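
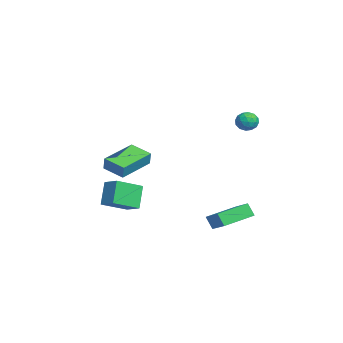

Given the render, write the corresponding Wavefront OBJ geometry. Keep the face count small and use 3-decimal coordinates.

v 1.087 -2.09 -2.186
v 1.746 -3.502 -1.506
v 1.918 -1.518 -1.802
v 2.577 -2.93 -1.122
v 1.863 -2.35 -3.478
v 2.522 -3.762 -2.798
v 2.694 -1.778 -3.094
v 3.353 -3.19 -2.414
v 2.191 2.113 -4.948
v 1.876 1.796 -4.19
v 1.469 3.791 -4.549
v 1.153 3.474 -3.791
v 3.627 2.546 -4.169
v 3.311 2.229 -3.411
v 2.904 4.224 -3.77
v 2.589 3.907 -3.012
v 0.49 -3.47 -0.952
v 0.797 -3.441 -0.149
v -0.921 -1.921 -0.47
v -0.614 -1.892 0.333
v 1.394 -2.528 -1.333
v 1.701 -2.499 -0.53
v -0.017 -0.979 -0.851
v 0.29 -0.95 -0.048
v 3.112 3.875 3.337
v 3.447 4.077 2.815
v 3.913 3.243 3.605
v 4.248 3.445 3.083
v 4.139 3.854 3.579
v 3.644 4.245 3.413
v 3.716 3.075 3.007
v 3.221 3.466 2.841
v 3.82 3.583 2.611
v 4.081 4.064 2.965
v 3.279 3.256 3.455
v 3.54 3.737 3.809
v 3.209 4.031 3.052
v 4.151 3.289 3.368
v 4.087 3.529 3.659
v 4.283 3.648 3.353
v 3.325 4.13 3.404
v 3.522 4.249 3.097
v 3.928 4.118 3.546
v 3.838 3.071 3.323
v 4.035 3.19 3.016
v 3.077 3.672 3.067
v 3.273 3.791 2.761
v 3.432 3.202 2.874
v 3.625 3.86 2.626
v 4.096 3.488 2.784
v 3.784 3.271 2.739
v 3.493 3.501 2.641
v 3.779 4.143 2.833
v 4.249 3.771 2.991
v 4.185 4.012 3.283
v 3.895 4.241 3.185
v 3.998 3.852 2.714
v 3.111 3.549 3.429
v 3.581 3.177 3.587
v 3.465 3.079 3.235
v 3.175 3.308 3.137
v 3.264 3.832 3.636
v 3.735 3.46 3.794
v 3.867 3.819 3.779
v 3.576 4.049 3.681
v 3.362 3.468 3.706
f 2 4 1
f 5 2 1
f 1 4 3
f 3 5 1
f 2 8 4
f 6 2 5
f 6 8 2
f 4 8 3
f 7 5 3
f 3 8 7
f 7 6 5
f 8 6 7
f 10 12 9
f 13 10 9
f 9 12 11
f 11 13 9
f 10 16 12
f 14 10 13
f 14 16 10
f 12 16 11
f 15 13 11
f 11 16 15
f 15 14 13
f 16 14 15
f 18 20 17
f 21 18 17
f 17 20 19
f 19 21 17
f 18 24 20
f 22 18 21
f 22 24 18
f 20 24 19
f 23 21 19
f 19 24 23
f 23 22 21
f 24 22 23
f 25 62 41
f 62 36 65
f 41 65 30
f 62 65 41
f 25 41 37
f 41 30 42
f 37 42 26
f 41 42 37
f 25 37 46
f 37 26 47
f 46 47 32
f 37 47 46
f 25 46 58
f 46 32 61
f 58 61 35
f 46 61 58
f 25 58 62
f 58 35 66
f 62 66 36
f 58 66 62
f 26 42 53
f 42 30 56
f 53 56 34
f 42 56 53
f 30 65 43
f 65 36 64
f 43 64 29
f 65 64 43
f 36 66 63
f 66 35 59
f 63 59 27
f 66 59 63
f 35 61 60
f 61 32 48
f 60 48 31
f 61 48 60
f 32 47 52
f 47 26 49
f 52 49 33
f 47 49 52
f 28 54 40
f 54 34 55
f 40 55 29
f 54 55 40
f 28 40 38
f 40 29 39
f 38 39 27
f 40 39 38
f 28 38 45
f 38 27 44
f 45 44 31
f 38 44 45
f 28 45 50
f 45 31 51
f 50 51 33
f 45 51 50
f 28 50 54
f 50 33 57
f 54 57 34
f 50 57 54
f 29 55 43
f 55 34 56
f 43 56 30
f 55 56 43
f 27 39 63
f 39 29 64
f 63 64 36
f 39 64 63
f 31 44 60
f 44 27 59
f 60 59 35
f 44 59 60
f 33 51 52
f 51 31 48
f 52 48 32
f 51 48 52
f 34 57 53
f 57 33 49
f 53 49 26
f 57 49 53



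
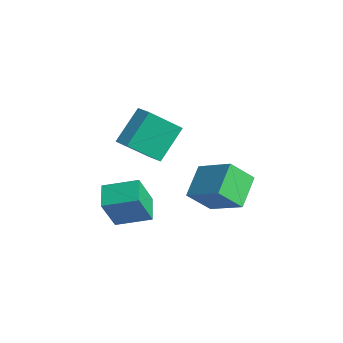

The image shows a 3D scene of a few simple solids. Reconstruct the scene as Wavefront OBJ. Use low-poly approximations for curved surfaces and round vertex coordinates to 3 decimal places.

v -0.922 -1.425 0.53
v -1.033 -3.007 2.01
v -1.374 -0.07 1.945
v -1.486 -1.653 3.425
v -0.114 -1.327 0.695
v -0.226 -2.91 2.175
v -0.567 0.027 2.11
v -0.678 -1.555 3.59
v -2.432 -2.338 -3.257
v -2.172 -3.147 -1.524
v -1.471 -0.985 -2.77
v -1.211 -1.793 -1.037
v -1.349 -2.947 -3.703
v -1.089 -3.755 -1.97
v -0.388 -1.593 -3.216
v -0.128 -2.402 -1.483
v -1.013 1.112 -1.048
v 0.673 1.724 -0.056
v -0.737 2.191 -2.183
v 0.949 2.803 -1.191
v -0.049 -0.083 -1.949
v 1.637 0.529 -0.957
v 0.227 0.996 -3.084
v 1.913 1.608 -2.092
f 2 4 1
f 5 2 1
f 1 4 3
f 3 5 1
f 2 8 4
f 6 2 5
f 6 8 2
f 4 8 3
f 7 5 3
f 3 8 7
f 7 6 5
f 8 6 7
f 10 12 9
f 13 10 9
f 9 12 11
f 11 13 9
f 10 16 12
f 14 10 13
f 14 16 10
f 12 16 11
f 15 13 11
f 11 16 15
f 15 14 13
f 16 14 15
f 18 20 17
f 21 18 17
f 17 20 19
f 19 21 17
f 18 24 20
f 22 18 21
f 22 24 18
f 20 24 19
f 23 21 19
f 19 24 23
f 23 22 21
f 24 22 23



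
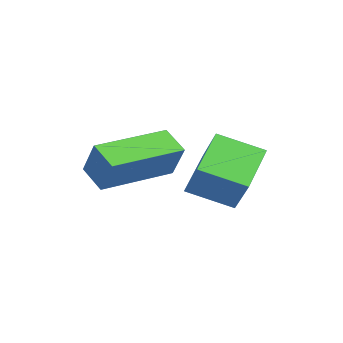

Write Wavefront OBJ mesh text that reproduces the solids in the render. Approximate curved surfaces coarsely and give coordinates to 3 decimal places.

v -1.369 3.818 -4.111
v -1.898 2.722 -3.628
v -2.36 4.607 -3.406
v -2.889 3.511 -2.922
v -0.591 3.889 -3.098
v -1.12 2.793 -2.614
v -1.582 4.678 -2.392
v -2.111 3.582 -1.909
v -3.525 0.666 -3.29
v -2.988 0.809 -2.318
v -4.175 2.662 -3.226
v -3.637 2.805 -2.254
v -2.803 0.915 -3.726
v -2.265 1.058 -2.754
v -3.452 2.911 -3.662
v -2.915 3.054 -2.69
f 2 4 1
f 5 2 1
f 1 4 3
f 3 5 1
f 2 8 4
f 6 2 5
f 6 8 2
f 4 8 3
f 7 5 3
f 3 8 7
f 7 6 5
f 8 6 7
f 10 12 9
f 13 10 9
f 9 12 11
f 11 13 9
f 10 16 12
f 14 10 13
f 14 16 10
f 12 16 11
f 15 13 11
f 11 16 15
f 15 14 13
f 16 14 15



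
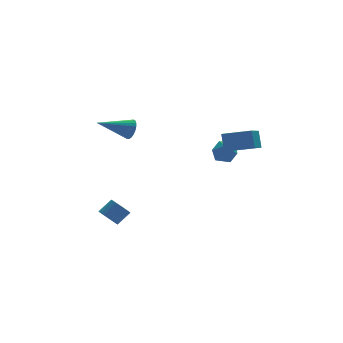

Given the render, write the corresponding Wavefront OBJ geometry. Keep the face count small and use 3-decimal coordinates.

v -1.796 3.204 1.186
v -1.556 3.464 1.756
v -3.624 3.296 1.914
v -1.605 3.693 1.604
v -1.687 3.837 1.38
v -1.788 3.871 1.122
v -1.89 3.79 0.876
v -1.976 3.608 0.683
v -2.03 3.356 0.577
v -2.044 3.078 0.577
v -2.015 2.822 0.682
v -1.948 2.631 0.874
v -1.855 2.54 1.121
v -1.752 2.564 1.378
v -1.656 2.698 1.603
v -1.584 2.92 1.755
v -1.549 3.191 1.809
v 2.402 2.21 -0.571
v 2.968 2.649 -0.195
v 3.292 1.811 -1.445
v 3.858 2.25 -1.069
v 3.55 1.594 -0.709
v 3 1.841 -0.169
v 3.26 2.619 -1.471
v 2.71 2.866 -0.931
v 3.499 2.902 -0.751
v 3.678 2.269 -0.28
v 2.582 2.191 -1.36
v 2.761 1.558 -0.889
v 3.961 0.064 0.376
v 4.01 0.626 1.355
v 2.62 0.983 -0.085
v 2.669 1.546 0.894
v 4.671 0.854 -0.114
v 4.72 1.417 0.865
v 3.33 1.774 -0.575
v 3.379 2.336 0.404
v -3.689 1.298 -4.192
v -3.305 1.515 -4.683
v -2.548 1.679 -4.02
v -2.931 1.462 -3.528
v -3.428 1.746 -4.6
v -2.671 1.91 -3.937
v -3.596 1.899 -4.447
v -2.839 2.064 -3.784
v -3.78 1.949 -4.249
v -3.023 2.113 -3.586
v -3.948 1.886 -4.042
v -3.191 2.05 -3.378
v -4.071 1.721 -3.86
v -3.314 1.886 -3.197
v -4.128 1.483 -3.736
v -3.371 1.648 -3.072
v -4.109 1.213 -3.69
v -3.352 1.378 -3.027
v -4.018 0.958 -3.732
v -3.261 1.122 -3.068
v -3.869 0.761 -3.852
v -3.112 0.926 -3.189
v -3.689 0.657 -4.032
v -2.932 0.822 -3.368
v -3.509 0.664 -4.239
v -2.752 0.829 -3.576
v -3.36 0.781 -4.438
v -2.603 0.945 -3.774
v -3.268 0.986 -4.594
v -2.511 1.151 -3.931
v -3.249 1.246 -4.681
v -2.492 1.411 -4.018
f 2 1 4
f 2 4 3
f 4 1 5
f 4 5 3
f 5 1 6
f 5 6 3
f 6 1 7
f 6 7 3
f 7 1 8
f 7 8 3
f 8 1 9
f 8 9 3
f 9 1 10
f 9 10 3
f 10 1 11
f 10 11 3
f 11 1 12
f 11 12 3
f 12 1 13
f 12 13 3
f 13 1 14
f 13 14 3
f 14 1 15
f 14 15 3
f 15 1 16
f 15 16 3
f 16 1 17
f 16 17 3
f 17 1 2
f 17 2 3
f 18 29 23
f 18 23 19
f 18 19 25
f 18 25 28
f 18 28 29
f 19 23 27
f 23 29 22
f 29 28 20
f 28 25 24
f 25 19 26
f 21 27 22
f 21 22 20
f 21 20 24
f 21 24 26
f 21 26 27
f 22 27 23
f 20 22 29
f 24 20 28
f 26 24 25
f 27 26 19
f 31 33 30
f 34 31 30
f 30 33 32
f 32 34 30
f 31 37 33
f 35 31 34
f 35 37 31
f 33 37 32
f 36 34 32
f 32 37 36
f 36 35 34
f 37 35 36
f 39 38 42
f 39 42 40
f 40 42 43
f 40 43 41
f 42 38 44
f 42 44 43
f 43 44 45
f 43 45 41
f 44 38 46
f 44 46 45
f 45 46 47
f 45 47 41
f 46 38 48
f 46 48 47
f 47 48 49
f 47 49 41
f 48 38 50
f 48 50 49
f 49 50 51
f 49 51 41
f 50 38 52
f 50 52 51
f 51 52 53
f 51 53 41
f 52 38 54
f 52 54 53
f 53 54 55
f 53 55 41
f 54 38 56
f 54 56 55
f 55 56 57
f 55 57 41
f 56 38 58
f 56 58 57
f 57 58 59
f 57 59 41
f 58 38 60
f 58 60 59
f 59 60 61
f 59 61 41
f 60 38 62
f 60 62 61
f 61 62 63
f 61 63 41
f 62 38 64
f 62 64 63
f 63 64 65
f 63 65 41
f 64 38 66
f 64 66 65
f 65 66 67
f 65 67 41
f 66 38 68
f 66 68 67
f 67 68 69
f 67 69 41
f 68 38 39
f 68 39 69
f 69 39 40
f 69 40 41



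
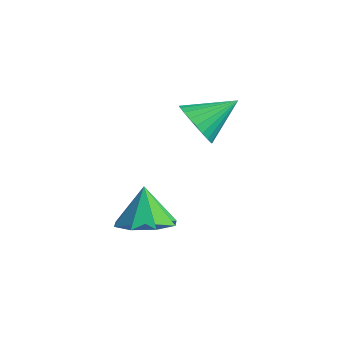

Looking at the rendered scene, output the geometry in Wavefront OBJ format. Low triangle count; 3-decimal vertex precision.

v -1.592 -1.483 -3.987
v -0.65 -0.953 -3.785
v -2.088 -1.157 -2.533
v -1.243 -0.446 -4.1
v -2.041 -0.546 -4.35
v -2.576 -1.195 -4.386
v -2.535 -2.013 -4.189
v -1.942 -2.52 -3.874
v -1.144 -2.42 -3.624
v -0.609 -1.771 -3.587
v -2.916 1.682 -1.033
v -2.236 1.152 -0.567
v -2.404 3.138 -0.127
v -2.04 1.273 -0.872
v -1.978 1.457 -1.202
v -2.058 1.674 -1.506
v -2.269 1.893 -1.738
v -2.578 2.08 -1.863
v -2.939 2.206 -1.861
v -3.296 2.252 -1.734
v -3.596 2.212 -1.5
v -3.792 2.091 -1.195
v -3.855 1.908 -0.865
v -3.775 1.69 -0.561
v -3.564 1.471 -0.329
v -3.254 1.285 -0.204
v -2.893 1.158 -0.205
v -2.536 1.112 -0.333
f 2 1 4
f 2 4 3
f 4 1 5
f 4 5 3
f 5 1 6
f 5 6 3
f 6 1 7
f 6 7 3
f 7 1 8
f 7 8 3
f 8 1 9
f 8 9 3
f 9 1 10
f 9 10 3
f 10 1 2
f 10 2 3
f 12 11 14
f 12 14 13
f 14 11 15
f 14 15 13
f 15 11 16
f 15 16 13
f 16 11 17
f 16 17 13
f 17 11 18
f 17 18 13
f 18 11 19
f 18 19 13
f 19 11 20
f 19 20 13
f 20 11 21
f 20 21 13
f 21 11 22
f 21 22 13
f 22 11 23
f 22 23 13
f 23 11 24
f 23 24 13
f 24 11 25
f 24 25 13
f 25 11 26
f 25 26 13
f 26 11 27
f 26 27 13
f 27 11 28
f 27 28 13
f 28 11 12
f 28 12 13



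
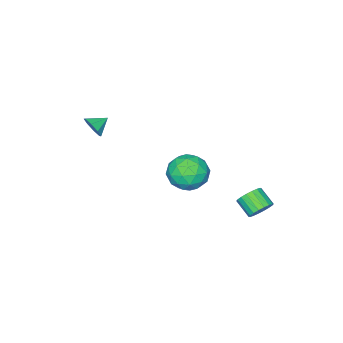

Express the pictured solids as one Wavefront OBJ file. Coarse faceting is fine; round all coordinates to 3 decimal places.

v 2.959 -3.341 2.609
v 3.31 -3.074 3.203
v 2.081 -3.079 3.011
v 3.241 -2.684 2.799
v 3.007 -2.678 2.283
v 2.744 -3.061 1.959
v 2.607 -3.607 2.015
v 2.676 -3.998 2.419
v 2.911 -4.003 2.935
v 3.173 -3.621 3.26
v 3.183 3.465 3.21
v 3.781 3.321 2.218
v 1.639 2.759 2.382
v 2.237 2.615 1.39
v 2.482 1.954 2.321
v 3.436 2.39 2.832
v 1.984 3.69 1.768
v 2.938 4.126 2.279
v 3.04 3.46 1.327
v 3.347 2.387 1.668
v 2.073 3.693 2.932
v 2.38 2.62 3.273
v 3.617 3.455 2.786
v 1.803 2.625 1.814
v 1.947 2.237 2.361
v 2.298 2.152 1.777
v 3.415 2.908 3.147
v 3.766 2.823 2.564
v 3.003 2.02 2.625
v 1.654 3.257 2.036
v 2.005 3.172 1.453
v 3.122 3.928 2.823
v 3.473 3.843 2.239
v 2.417 4.06 1.975
v 3.533 3.452 1.679
v 2.626 3.037 1.193
v 2.477 3.669 1.415
v 3.038 3.925 1.716
v 3.714 2.821 1.88
v 2.807 2.406 1.394
v 2.951 2.018 1.941
v 3.511 2.274 2.241
v 3.278 2.903 1.356
v 2.613 3.674 3.206
v 1.706 3.259 2.72
v 1.909 3.806 2.359
v 2.469 4.062 2.659
v 2.794 3.043 3.407
v 1.887 2.628 2.921
v 2.382 2.155 2.884
v 2.943 2.411 3.185
v 2.142 3.177 3.244
v -1.662 4.251 -2.746
v -1.43 4.632 -2.118
v -1.586 3.649 -1.466
v -1.818 3.269 -2.094
v -1.769 4.685 -2.119
v -1.925 3.702 -1.466
v -2.086 4.652 -2.244
v -2.242 3.67 -1.591
v -2.32 4.54 -2.469
v -2.476 3.557 -1.816
v -2.423 4.371 -2.748
v -2.579 3.388 -2.096
v -2.375 4.178 -3.027
v -2.531 3.195 -2.375
v -2.186 3.999 -3.251
v -2.342 3.017 -2.598
v -1.894 3.871 -3.374
v -2.05 2.888 -2.722
v -1.555 3.818 -3.374
v -1.711 2.835 -2.721
v -1.238 3.85 -3.249
v -1.394 2.868 -2.596
v -1.004 3.963 -3.024
v -1.16 2.98 -2.371
v -0.901 4.132 -2.744
v -1.057 3.149 -2.092
v -0.949 4.325 -2.465
v -1.105 3.342 -1.813
v -1.138 4.503 -2.242
v -1.294 3.521 -1.589
f 2 1 4
f 2 4 3
f 4 1 5
f 4 5 3
f 5 1 6
f 5 6 3
f 6 1 7
f 6 7 3
f 7 1 8
f 7 8 3
f 8 1 9
f 8 9 3
f 9 1 10
f 9 10 3
f 10 1 2
f 10 2 3
f 11 48 27
f 48 22 51
f 27 51 16
f 48 51 27
f 11 27 23
f 27 16 28
f 23 28 12
f 27 28 23
f 11 23 32
f 23 12 33
f 32 33 18
f 23 33 32
f 11 32 44
f 32 18 47
f 44 47 21
f 32 47 44
f 11 44 48
f 44 21 52
f 48 52 22
f 44 52 48
f 12 28 39
f 28 16 42
f 39 42 20
f 28 42 39
f 16 51 29
f 51 22 50
f 29 50 15
f 51 50 29
f 22 52 49
f 52 21 45
f 49 45 13
f 52 45 49
f 21 47 46
f 47 18 34
f 46 34 17
f 47 34 46
f 18 33 38
f 33 12 35
f 38 35 19
f 33 35 38
f 14 40 26
f 40 20 41
f 26 41 15
f 40 41 26
f 14 26 24
f 26 15 25
f 24 25 13
f 26 25 24
f 14 24 31
f 24 13 30
f 31 30 17
f 24 30 31
f 14 31 36
f 31 17 37
f 36 37 19
f 31 37 36
f 14 36 40
f 36 19 43
f 40 43 20
f 36 43 40
f 15 41 29
f 41 20 42
f 29 42 16
f 41 42 29
f 13 25 49
f 25 15 50
f 49 50 22
f 25 50 49
f 17 30 46
f 30 13 45
f 46 45 21
f 30 45 46
f 19 37 38
f 37 17 34
f 38 34 18
f 37 34 38
f 20 43 39
f 43 19 35
f 39 35 12
f 43 35 39
f 54 53 57
f 54 57 55
f 55 57 58
f 55 58 56
f 57 53 59
f 57 59 58
f 58 59 60
f 58 60 56
f 59 53 61
f 59 61 60
f 60 61 62
f 60 62 56
f 61 53 63
f 61 63 62
f 62 63 64
f 62 64 56
f 63 53 65
f 63 65 64
f 64 65 66
f 64 66 56
f 65 53 67
f 65 67 66
f 66 67 68
f 66 68 56
f 67 53 69
f 67 69 68
f 68 69 70
f 68 70 56
f 69 53 71
f 69 71 70
f 70 71 72
f 70 72 56
f 71 53 73
f 71 73 72
f 72 73 74
f 72 74 56
f 73 53 75
f 73 75 74
f 74 75 76
f 74 76 56
f 75 53 77
f 75 77 76
f 76 77 78
f 76 78 56
f 77 53 79
f 77 79 78
f 78 79 80
f 78 80 56
f 79 53 81
f 79 81 80
f 80 81 82
f 80 82 56
f 81 53 54
f 81 54 82
f 82 54 55
f 82 55 56



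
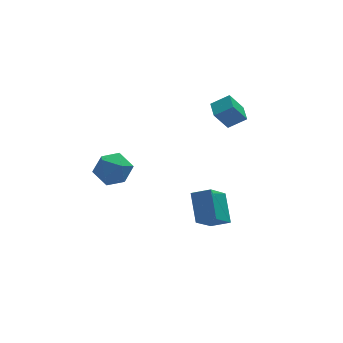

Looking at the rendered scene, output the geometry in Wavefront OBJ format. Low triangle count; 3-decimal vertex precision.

v 2.09 2.028 3.516
v 3.051 1.776 4.153
v 2.272 3.054 3.646
v 3.233 2.802 4.283
v 2.887 2.038 2.317
v 3.848 1.786 2.954
v 3.069 3.064 2.447
v 4.03 2.812 3.084
v -2.445 4.055 0.124
v -1.864 3.44 -0.665
v -3.996 3.92 -0.915
v -3.415 3.305 -1.704
v -3.639 2.848 -0.665
v -2.681 2.932 -0.023
v -3.179 4.428 -1.557
v -2.221 4.512 -0.915
v -2.317 3.671 -1.704
v -2.601 2.695 -1.152
v -3.259 4.665 -0.428
v -3.543 3.689 0.124
v 0.365 -0.134 -3.05
v 0.596 1.341 -1.891
v 1.545 0.814 -4.492
v 1.776 2.289 -3.332
v 1.304 -0.629 -2.608
v 1.535 0.846 -1.448
v 2.484 0.319 -4.049
v 2.715 1.794 -2.89
f 2 4 1
f 5 2 1
f 1 4 3
f 3 5 1
f 2 8 4
f 6 2 5
f 6 8 2
f 4 8 3
f 7 5 3
f 3 8 7
f 7 6 5
f 8 6 7
f 9 20 14
f 9 14 10
f 9 10 16
f 9 16 19
f 9 19 20
f 10 14 18
f 14 20 13
f 20 19 11
f 19 16 15
f 16 10 17
f 12 18 13
f 12 13 11
f 12 11 15
f 12 15 17
f 12 17 18
f 13 18 14
f 11 13 20
f 15 11 19
f 17 15 16
f 18 17 10
f 22 24 21
f 25 22 21
f 21 24 23
f 23 25 21
f 22 28 24
f 26 22 25
f 26 28 22
f 24 28 23
f 27 25 23
f 23 28 27
f 27 26 25
f 28 26 27



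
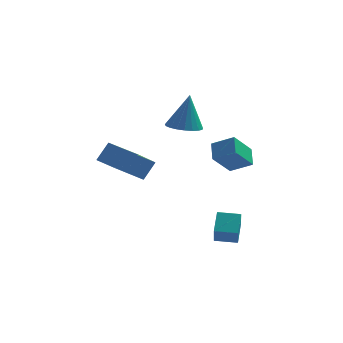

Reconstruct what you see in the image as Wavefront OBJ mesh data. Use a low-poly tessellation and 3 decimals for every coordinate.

v 2.28 -3.642 1.944
v 3.42 -3.851 2.532
v 2.122 -2.7 2.585
v 3.262 -2.909 3.173
v 3.058 -2.711 0.767
v 4.198 -2.92 1.355
v 2.9 -1.769 1.408
v 4.04 -1.978 1.996
v 0.43 0.216 2.506
v 1.192 0.804 2.32
v 0.69 0.544 4.614
v 0.88 1.066 2.318
v 0.491 1.182 2.348
v 0.091 1.13 2.405
v -0.251 0.92 2.48
v -0.474 0.589 2.559
v -0.542 0.193 2.629
v -0.441 -0.199 2.677
v -0.189 -0.519 2.696
v 0.169 -0.712 2.682
v 0.573 -0.744 2.637
v 0.952 -0.611 2.57
v 1.241 -0.334 2.491
v 1.39 0.037 2.415
v 1.372 0.44 2.355
v 2.377 -3.613 -3.703
v 2.45 -4.382 -2.658
v 2.423 -2.525 -2.905
v 2.495 -3.294 -1.86
v 3.565 -3.606 -3.78
v 3.637 -4.375 -2.735
v 3.61 -2.518 -2.982
v 3.683 -3.287 -1.937
v -3.7 -2.059 0.893
v -3.172 -1.516 1.899
v -3.043 -0.554 -0.265
v -2.514 -0.01 0.741
v -2.066 -3.03 0.559
v -1.537 -2.486 1.565
v -1.408 -1.524 -0.599
v -0.88 -0.981 0.407
f 2 4 1
f 5 2 1
f 1 4 3
f 3 5 1
f 2 8 4
f 6 2 5
f 6 8 2
f 4 8 3
f 7 5 3
f 3 8 7
f 7 6 5
f 8 6 7
f 10 9 12
f 10 12 11
f 12 9 13
f 12 13 11
f 13 9 14
f 13 14 11
f 14 9 15
f 14 15 11
f 15 9 16
f 15 16 11
f 16 9 17
f 16 17 11
f 17 9 18
f 17 18 11
f 18 9 19
f 18 19 11
f 19 9 20
f 19 20 11
f 20 9 21
f 20 21 11
f 21 9 22
f 21 22 11
f 22 9 23
f 22 23 11
f 23 9 24
f 23 24 11
f 24 9 25
f 24 25 11
f 25 9 10
f 25 10 11
f 27 29 26
f 30 27 26
f 26 29 28
f 28 30 26
f 27 33 29
f 31 27 30
f 31 33 27
f 29 33 28
f 32 30 28
f 28 33 32
f 32 31 30
f 33 31 32
f 35 37 34
f 38 35 34
f 34 37 36
f 36 38 34
f 35 41 37
f 39 35 38
f 39 41 35
f 37 41 36
f 40 38 36
f 36 41 40
f 40 39 38
f 41 39 40



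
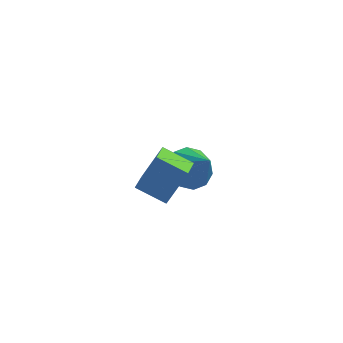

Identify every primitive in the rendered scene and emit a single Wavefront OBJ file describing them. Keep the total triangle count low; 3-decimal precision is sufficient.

v -1.699 1.37 -2.443
v -0.733 1.534 -2.921
v -0.801 0.59 -0.897
v -0.881 2.082 -2.558
v -1.342 2.358 -2.151
v -1.939 2.257 -1.856
v -2.444 1.817 -1.784
v -2.664 1.206 -1.965
v -2.516 0.658 -2.327
v -2.056 0.382 -2.734
v -1.459 0.484 -3.03
v -0.953 0.924 -3.101
v -3.371 -4.197 2.241
v -2.561 -3.699 3.863
v -3.235 -3.204 1.868
v -2.425 -2.706 3.49
v -2.075 -4.574 1.71
v -1.265 -4.076 3.332
v -1.939 -3.581 1.337
v -1.129 -3.083 2.959
f 2 1 4
f 2 4 3
f 4 1 5
f 4 5 3
f 5 1 6
f 5 6 3
f 6 1 7
f 6 7 3
f 7 1 8
f 7 8 3
f 8 1 9
f 8 9 3
f 9 1 10
f 9 10 3
f 10 1 11
f 10 11 3
f 11 1 12
f 11 12 3
f 12 1 2
f 12 2 3
f 14 16 13
f 17 14 13
f 13 16 15
f 15 17 13
f 14 20 16
f 18 14 17
f 18 20 14
f 16 20 15
f 19 17 15
f 15 20 19
f 19 18 17
f 20 18 19



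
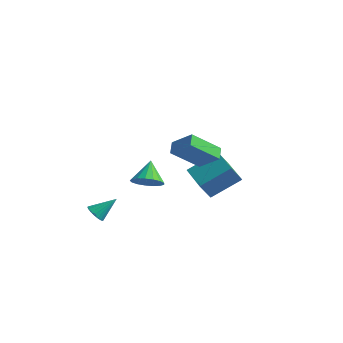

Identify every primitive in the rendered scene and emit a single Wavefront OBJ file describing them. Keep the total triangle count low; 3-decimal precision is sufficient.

v 0.247 -4.058 -2.096
v 0.46 -3.727 -2.575
v 0.873 -3.082 -1.144
v 0.229 -3.619 -2.534
v 0.002 -3.587 -2.417
v -0.183 -3.637 -2.245
v -0.294 -3.759 -2.046
v -0.311 -3.933 -1.857
v -0.232 -4.129 -1.709
v -0.07 -4.312 -1.628
v 0.147 -4.451 -1.627
v 0.381 -4.522 -1.708
v 0.592 -4.513 -1.856
v 0.744 -4.426 -2.046
v 0.809 -4.274 -2.244
v 0.777 -4.085 -2.416
v 0.654 -3.892 -2.534
v 3.457 0.702 1.526
v 2.685 -0.727 2.857
v 4.647 0.93 2.461
v 3.874 -0.499 3.792
v 3.886 0.099 1.128
v 3.113 -1.33 2.459
v 5.075 0.327 2.063
v 4.303 -1.102 3.394
v 1.533 -1.41 -0.326
v 1.889 -1.966 0.329
v 0.967 -0.51 0.746
v 2.213 -1.671 0.252
v 2.381 -1.316 0.043
v 2.356 -0.982 -0.251
v 2.141 -0.747 -0.561
v 1.788 -0.663 -0.818
v 1.376 -0.75 -0.963
v 1 -0.989 -0.961
v 0.746 -1.324 -0.814
v 0.673 -1.678 -0.555
v 0.796 -1.971 -0.244
v 1.089 -2.136 0.048
v 1.483 -2.134 0.255
v 1.1 2.226 -1.089
v 2.031 3.744 0.025
v 1.326 2.867 -2.15
v 2.257 4.384 -1.037
v 2.883 1.276 -1.283
v 3.814 2.793 -0.17
v 3.109 1.916 -2.345
v 4.04 3.434 -1.231
f 2 1 4
f 2 4 3
f 4 1 5
f 4 5 3
f 5 1 6
f 5 6 3
f 6 1 7
f 6 7 3
f 7 1 8
f 7 8 3
f 8 1 9
f 8 9 3
f 9 1 10
f 9 10 3
f 10 1 11
f 10 11 3
f 11 1 12
f 11 12 3
f 12 1 13
f 12 13 3
f 13 1 14
f 13 14 3
f 14 1 15
f 14 15 3
f 15 1 16
f 15 16 3
f 16 1 17
f 16 17 3
f 17 1 2
f 17 2 3
f 19 21 18
f 22 19 18
f 18 21 20
f 20 22 18
f 19 25 21
f 23 19 22
f 23 25 19
f 21 25 20
f 24 22 20
f 20 25 24
f 24 23 22
f 25 23 24
f 27 26 29
f 27 29 28
f 29 26 30
f 29 30 28
f 30 26 31
f 30 31 28
f 31 26 32
f 31 32 28
f 32 26 33
f 32 33 28
f 33 26 34
f 33 34 28
f 34 26 35
f 34 35 28
f 35 26 36
f 35 36 28
f 36 26 37
f 36 37 28
f 37 26 38
f 37 38 28
f 38 26 39
f 38 39 28
f 39 26 40
f 39 40 28
f 40 26 27
f 40 27 28
f 42 44 41
f 45 42 41
f 41 44 43
f 43 45 41
f 42 48 44
f 46 42 45
f 46 48 42
f 44 48 43
f 47 45 43
f 43 48 47
f 47 46 45
f 48 46 47



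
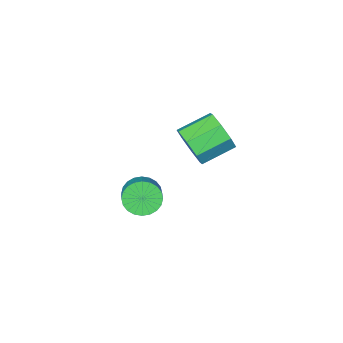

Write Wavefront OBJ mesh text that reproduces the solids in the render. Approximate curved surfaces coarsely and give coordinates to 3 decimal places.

v 0.731 -0.124 -0.784
v 0.957 0.208 -1.417
v 1.495 1.077 -0.769
v 1.269 0.744 -0.136
v 0.697 0.337 -1.374
v 1.236 1.206 -0.726
v 0.443 0.396 -1.242
v 0.982 1.264 -0.593
v 0.233 0.375 -1.039
v 0.772 1.244 -0.391
v 0.098 0.279 -0.798
v 0.637 1.147 -0.15
v 0.06 0.121 -0.555
v 0.599 0.989 0.093
v 0.124 -0.074 -0.346
v 0.662 0.794 0.302
v 0.28 -0.277 -0.205
v 0.819 0.591 0.444
v 0.505 -0.457 -0.151
v 1.043 0.412 0.497
v 0.764 -0.586 -0.194
v 1.303 0.283 0.454
v 1.018 -0.644 -0.327
v 1.557 0.224 0.322
v 1.228 -0.624 -0.529
v 1.767 0.245 0.119
v 1.363 -0.527 -0.77
v 1.902 0.341 -0.122
v 1.401 -0.369 -1.013
v 1.94 0.499 -0.365
v 1.338 -0.174 -1.222
v 1.876 0.694 -0.574
v 1.181 0.029 -1.364
v 1.72 0.897 -0.715
v -2.565 -1.851 -0.939
v -2.18 -1.45 -0.169
v -3.569 -1.187 0.389
v -3.955 -1.589 -0.381
v -2.303 -0.97 -0.701
v -3.692 -0.707 -0.143
v -2.58 -1.006 -1.373
v -3.969 -0.744 -0.814
v -2.848 -1.537 -1.79
v -4.237 -1.275 -1.232
v -2.951 -2.253 -1.709
v -4.34 -1.99 -1.151
v -2.828 -2.733 -1.177
v -4.217 -2.47 -0.619
v -2.551 -2.696 -0.506
v -3.94 -2.434 0.053
v -2.283 -2.165 -0.088
v -3.672 -1.903 0.47
f 2 1 5
f 2 5 3
f 3 5 6
f 3 6 4
f 5 1 7
f 5 7 6
f 6 7 8
f 6 8 4
f 7 1 9
f 7 9 8
f 8 9 10
f 8 10 4
f 9 1 11
f 9 11 10
f 10 11 12
f 10 12 4
f 11 1 13
f 11 13 12
f 12 13 14
f 12 14 4
f 13 1 15
f 13 15 14
f 14 15 16
f 14 16 4
f 15 1 17
f 15 17 16
f 16 17 18
f 16 18 4
f 17 1 19
f 17 19 18
f 18 19 20
f 18 20 4
f 19 1 21
f 19 21 20
f 20 21 22
f 20 22 4
f 21 1 23
f 21 23 22
f 22 23 24
f 22 24 4
f 23 1 25
f 23 25 24
f 24 25 26
f 24 26 4
f 25 1 27
f 25 27 26
f 26 27 28
f 26 28 4
f 27 1 29
f 27 29 28
f 28 29 30
f 28 30 4
f 29 1 31
f 29 31 30
f 30 31 32
f 30 32 4
f 31 1 33
f 31 33 32
f 32 33 34
f 32 34 4
f 33 1 2
f 33 2 34
f 34 2 3
f 34 3 4
f 36 35 39
f 36 39 37
f 37 39 40
f 37 40 38
f 39 35 41
f 39 41 40
f 40 41 42
f 40 42 38
f 41 35 43
f 41 43 42
f 42 43 44
f 42 44 38
f 43 35 45
f 43 45 44
f 44 45 46
f 44 46 38
f 45 35 47
f 45 47 46
f 46 47 48
f 46 48 38
f 47 35 49
f 47 49 48
f 48 49 50
f 48 50 38
f 49 35 51
f 49 51 50
f 50 51 52
f 50 52 38
f 51 35 36
f 51 36 52
f 52 36 37
f 52 37 38



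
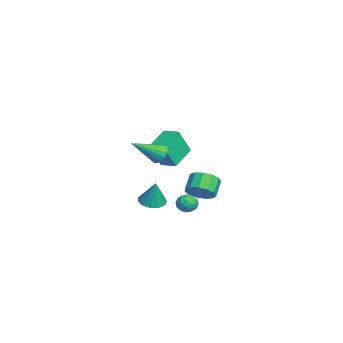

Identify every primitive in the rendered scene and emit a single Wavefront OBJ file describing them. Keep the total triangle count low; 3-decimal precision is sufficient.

v 0.587 0.907 -0.676
v 0.991 1.172 -1.13
v 0.809 -0.072 -1.05
v 1.213 0.193 -1.504
v 1.379 0.209 -0.863
v 1.242 0.815 -0.632
v 0.558 0.285 -1.548
v 0.421 0.891 -1.317
v 0.973 0.788 -1.669
v 1.48 0.741 -1.246
v 0.32 0.359 -0.934
v 0.827 0.312 -0.511
v 0.77 1.126 -0.87
v 1.03 -0.026 -1.31
v 1.128 -0.016 -0.933
v 1.365 0.14 -1.2
v 0.917 0.916 -0.577
v 1.154 1.071 -0.844
v 1.382 0.505 -0.687
v 0.646 0.029 -1.336
v 0.883 0.184 -1.603
v 0.435 0.96 -0.98
v 0.672 1.116 -1.247
v 0.418 0.595 -1.493
v 0.996 1.055 -1.454
v 1.126 0.48 -1.674
v 0.742 0.534 -1.7
v 0.661 0.89 -1.564
v 1.294 1.028 -1.205
v 1.425 0.452 -1.425
v 1.522 0.462 -1.048
v 1.442 0.818 -0.912
v 1.284 0.802 -1.522
v 0.375 0.648 -0.755
v 0.506 0.072 -0.975
v 0.358 0.282 -1.268
v 0.278 0.638 -1.132
v 0.674 0.62 -0.506
v 0.804 0.045 -0.726
v 1.139 0.21 -0.616
v 1.058 0.566 -0.48
v 0.516 0.298 -0.658
v -4.987 0.149 0.598
v -4.58 -0.557 2.225
v -4.302 0.976 0.785
v -3.895 0.271 2.413
v -3.705 -0.751 -0.113
v -3.298 -1.456 1.515
v -3.02 0.077 0.075
v -2.613 -0.629 1.702
v 0.325 1.295 -0.565
v 0.899 1.181 0.119
v 0.07 1.49 0.868
v -0.505 1.605 0.185
v 0.947 1.664 -0.029
v 0.117 1.973 0.721
v 0.797 2.03 -0.346
v -0.033 2.339 0.404
v 0.497 2.163 -0.733
v -0.333 2.472 0.017
v 0.142 2.02 -1.066
v -0.687 2.33 -0.317
v -0.154 1.647 -1.24
v -0.984 1.957 -0.491
v -0.299 1.163 -1.2
v -1.128 1.473 -0.451
v -0.245 0.721 -0.958
v -1.075 1.03 -0.209
v -0.011 0.461 -0.591
v -0.84 0.77 0.158
v 0.33 0.466 -0.216
v -0.499 0.775 0.533
v 0.669 0.734 0.049
v -0.16 1.043 0.798
v 1.513 -0.936 2.955
v 2.032 -1.05 2.515
v 2.067 -2.484 4.005
v 2.159 -0.863 2.723
v 2.158 -0.691 2.977
v 2.029 -0.567 3.227
v 1.798 -0.517 3.423
v 1.511 -0.55 3.526
v 1.224 -0.659 3.516
v 0.994 -0.823 3.395
v 0.868 -1.01 3.187
v 0.869 -1.182 2.933
v 0.998 -1.306 2.683
v 1.229 -1.356 2.487
v 1.516 -1.323 2.384
v 1.803 -1.214 2.393
v 3.497 -1.396 0.36
v 4.24 -1.522 0.158
v 3.923 -1.224 1.82
v 4.175 -1.089 0.126
v 3.895 -0.753 0.169
v 3.488 -0.621 0.272
v 3.085 -0.735 0.403
v 2.812 -1.059 0.521
v 2.757 -1.49 0.588
v 2.936 -1.891 0.582
v 3.294 -2.135 0.506
v 3.716 -2.144 0.384
v 4.069 -1.916 0.254
f 1 38 17
f 38 12 41
f 17 41 6
f 38 41 17
f 1 17 13
f 17 6 18
f 13 18 2
f 17 18 13
f 1 13 22
f 13 2 23
f 22 23 8
f 13 23 22
f 1 22 34
f 22 8 37
f 34 37 11
f 22 37 34
f 1 34 38
f 34 11 42
f 38 42 12
f 34 42 38
f 2 18 29
f 18 6 32
f 29 32 10
f 18 32 29
f 6 41 19
f 41 12 40
f 19 40 5
f 41 40 19
f 12 42 39
f 42 11 35
f 39 35 3
f 42 35 39
f 11 37 36
f 37 8 24
f 36 24 7
f 37 24 36
f 8 23 28
f 23 2 25
f 28 25 9
f 23 25 28
f 4 30 16
f 30 10 31
f 16 31 5
f 30 31 16
f 4 16 14
f 16 5 15
f 14 15 3
f 16 15 14
f 4 14 21
f 14 3 20
f 21 20 7
f 14 20 21
f 4 21 26
f 21 7 27
f 26 27 9
f 21 27 26
f 4 26 30
f 26 9 33
f 30 33 10
f 26 33 30
f 5 31 19
f 31 10 32
f 19 32 6
f 31 32 19
f 3 15 39
f 15 5 40
f 39 40 12
f 15 40 39
f 7 20 36
f 20 3 35
f 36 35 11
f 20 35 36
f 9 27 28
f 27 7 24
f 28 24 8
f 27 24 28
f 10 33 29
f 33 9 25
f 29 25 2
f 33 25 29
f 44 46 43
f 47 44 43
f 43 46 45
f 45 47 43
f 44 50 46
f 48 44 47
f 48 50 44
f 46 50 45
f 49 47 45
f 45 50 49
f 49 48 47
f 50 48 49
f 52 51 55
f 52 55 53
f 53 55 56
f 53 56 54
f 55 51 57
f 55 57 56
f 56 57 58
f 56 58 54
f 57 51 59
f 57 59 58
f 58 59 60
f 58 60 54
f 59 51 61
f 59 61 60
f 60 61 62
f 60 62 54
f 61 51 63
f 61 63 62
f 62 63 64
f 62 64 54
f 63 51 65
f 63 65 64
f 64 65 66
f 64 66 54
f 65 51 67
f 65 67 66
f 66 67 68
f 66 68 54
f 67 51 69
f 67 69 68
f 68 69 70
f 68 70 54
f 69 51 71
f 69 71 70
f 70 71 72
f 70 72 54
f 71 51 73
f 71 73 72
f 72 73 74
f 72 74 54
f 73 51 52
f 73 52 74
f 74 52 53
f 74 53 54
f 76 75 78
f 76 78 77
f 78 75 79
f 78 79 77
f 79 75 80
f 79 80 77
f 80 75 81
f 80 81 77
f 81 75 82
f 81 82 77
f 82 75 83
f 82 83 77
f 83 75 84
f 83 84 77
f 84 75 85
f 84 85 77
f 85 75 86
f 85 86 77
f 86 75 87
f 86 87 77
f 87 75 88
f 87 88 77
f 88 75 89
f 88 89 77
f 89 75 90
f 89 90 77
f 90 75 76
f 90 76 77
f 92 91 94
f 92 94 93
f 94 91 95
f 94 95 93
f 95 91 96
f 95 96 93
f 96 91 97
f 96 97 93
f 97 91 98
f 97 98 93
f 98 91 99
f 98 99 93
f 99 91 100
f 99 100 93
f 100 91 101
f 100 101 93
f 101 91 102
f 101 102 93
f 102 91 103
f 102 103 93
f 103 91 92
f 103 92 93



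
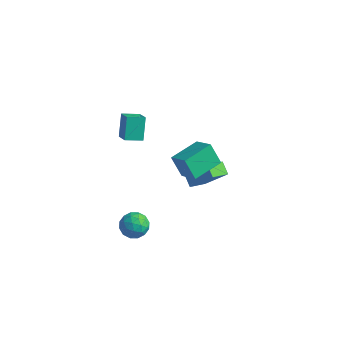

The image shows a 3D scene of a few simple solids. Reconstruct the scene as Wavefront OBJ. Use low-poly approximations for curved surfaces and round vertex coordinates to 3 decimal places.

v -1.183 -1.832 2.856
v -0.364 -2.416 3.493
v -1.576 -1.021 4.105
v -0.758 -1.605 4.742
v -0.442 -1.075 2.598
v 0.376 -1.659 3.235
v -0.836 -0.264 3.847
v -0.017 -0.848 4.484
v -0.336 -2.435 -4.137
v 0.457 -2.02 -4.408
v 0.463 -3.58 -3.552
v 1.256 -3.165 -3.823
v 0.743 -2.79 -3.136
v 0.249 -2.082 -3.498
v 0.671 -3.518 -4.462
v 0.177 -2.81 -4.824
v 1.08 -2.689 -4.609
v 1.124 -2.239 -3.79
v -0.204 -3.361 -4.17
v -0.16 -2.911 -3.351
v -0.01 -2.127 -4.324
v 0.93 -3.473 -3.636
v 0.628 -3.252 -3.232
v 1.094 -3.008 -3.392
v -0.132 -2.164 -3.789
v 0.334 -1.919 -3.949
v 0.502 -2.372 -3.201
v 0.586 -3.681 -4.011
v 1.052 -3.436 -4.171
v -0.174 -2.592 -4.568
v 0.292 -2.348 -4.728
v 0.418 -3.228 -4.759
v 0.823 -2.276 -4.602
v 1.292 -2.949 -4.257
v 0.948 -3.157 -4.633
v 0.658 -2.741 -4.846
v 0.849 -2.012 -4.12
v 1.319 -2.685 -3.776
v 1.017 -2.464 -3.372
v 0.726 -2.048 -3.585
v 1.215 -2.405 -4.238
v -0.399 -2.915 -4.184
v 0.071 -3.588 -3.84
v 0.194 -3.552 -4.375
v -0.097 -3.136 -4.588
v -0.372 -2.651 -3.703
v 0.097 -3.324 -3.358
v 0.262 -2.859 -3.114
v -0.028 -2.443 -3.327
v -0.295 -3.195 -3.722
v 2.929 -1.603 1.347
v 2.17 -1.532 2.557
v 3.417 0.243 1.545
v 2.659 0.314 2.755
v 4.101 -1.994 2.105
v 3.343 -1.923 3.315
v 4.59 -0.148 2.303
v 3.831 -0.077 3.513
v 0.702 2.027 -3.16
v 2.056 2.387 -1.677
v 1.009 3.203 -3.724
v 2.362 3.563 -2.241
v 1.358 1.617 -3.659
v 2.711 1.977 -2.176
v 1.664 2.793 -4.223
v 3.018 3.153 -2.74
f 2 4 1
f 5 2 1
f 1 4 3
f 3 5 1
f 2 8 4
f 6 2 5
f 6 8 2
f 4 8 3
f 7 5 3
f 3 8 7
f 7 6 5
f 8 6 7
f 9 46 25
f 46 20 49
f 25 49 14
f 46 49 25
f 9 25 21
f 25 14 26
f 21 26 10
f 25 26 21
f 9 21 30
f 21 10 31
f 30 31 16
f 21 31 30
f 9 30 42
f 30 16 45
f 42 45 19
f 30 45 42
f 9 42 46
f 42 19 50
f 46 50 20
f 42 50 46
f 10 26 37
f 26 14 40
f 37 40 18
f 26 40 37
f 14 49 27
f 49 20 48
f 27 48 13
f 49 48 27
f 20 50 47
f 50 19 43
f 47 43 11
f 50 43 47
f 19 45 44
f 45 16 32
f 44 32 15
f 45 32 44
f 16 31 36
f 31 10 33
f 36 33 17
f 31 33 36
f 12 38 24
f 38 18 39
f 24 39 13
f 38 39 24
f 12 24 22
f 24 13 23
f 22 23 11
f 24 23 22
f 12 22 29
f 22 11 28
f 29 28 15
f 22 28 29
f 12 29 34
f 29 15 35
f 34 35 17
f 29 35 34
f 12 34 38
f 34 17 41
f 38 41 18
f 34 41 38
f 13 39 27
f 39 18 40
f 27 40 14
f 39 40 27
f 11 23 47
f 23 13 48
f 47 48 20
f 23 48 47
f 15 28 44
f 28 11 43
f 44 43 19
f 28 43 44
f 17 35 36
f 35 15 32
f 36 32 16
f 35 32 36
f 18 41 37
f 41 17 33
f 37 33 10
f 41 33 37
f 52 54 51
f 55 52 51
f 51 54 53
f 53 55 51
f 52 58 54
f 56 52 55
f 56 58 52
f 54 58 53
f 57 55 53
f 53 58 57
f 57 56 55
f 58 56 57
f 60 62 59
f 63 60 59
f 59 62 61
f 61 63 59
f 60 66 62
f 64 60 63
f 64 66 60
f 62 66 61
f 65 63 61
f 61 66 65
f 65 64 63
f 66 64 65



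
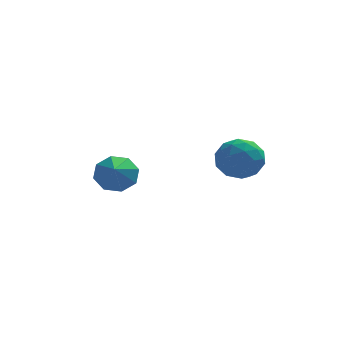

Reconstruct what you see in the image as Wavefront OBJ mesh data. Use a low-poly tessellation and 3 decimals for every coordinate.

v -3.937 1.195 -4.029
v -3.022 1.274 -3.832
v -4.003 -0.235 -3.151
v -3.438 1.595 -3.34
v -4.146 1.682 -3.252
v -4.733 1.483 -3.619
v -4.853 1.116 -4.226
v -4.437 0.796 -4.717
v -3.728 0.709 -4.806
v -3.142 0.907 -4.439
v -0.197 -3.247 -1.34
v 0.672 -2.739 -1.415
v 0.628 -4.601 -0.945
v 1.497 -4.093 -1.02
v 0.856 -3.888 -0.268
v 0.346 -3.051 -0.512
v 0.954 -4.289 -1.848
v 0.444 -3.452 -2.092
v 1.384 -3.383 -1.729
v 1.323 -3.135 -0.752
v -0.023 -4.205 -1.608
v -0.084 -3.957 -0.631
v 0.165 -2.875 -1.412
v 1.135 -4.465 -0.948
v 0.758 -4.345 -0.506
v 1.269 -4.046 -0.55
v -0.027 -3.058 -0.882
v 0.484 -2.759 -0.925
v 0.592 -3.434 -0.251
v 0.816 -4.581 -1.435
v 1.327 -4.282 -1.478
v 0.031 -3.294 -1.81
v 0.542 -2.995 -1.854
v 0.708 -3.906 -2.109
v 1.094 -2.954 -1.641
v 1.579 -3.75 -1.408
v 1.26 -3.865 -1.895
v 0.96 -3.373 -2.039
v 1.058 -2.809 -1.067
v 1.543 -3.604 -0.834
v 1.166 -3.483 -0.392
v 0.866 -2.992 -0.536
v 1.477 -3.187 -1.251
v -0.243 -3.736 -1.526
v 0.242 -4.531 -1.293
v 0.434 -4.348 -1.824
v 0.134 -3.857 -1.968
v -0.279 -3.59 -0.952
v 0.206 -4.386 -0.719
v 0.34 -3.967 -0.321
v 0.04 -3.475 -0.465
v -0.177 -4.153 -1.109
f 2 1 4
f 2 4 3
f 4 1 5
f 4 5 3
f 5 1 6
f 5 6 3
f 6 1 7
f 6 7 3
f 7 1 8
f 7 8 3
f 8 1 9
f 8 9 3
f 9 1 10
f 9 10 3
f 10 1 2
f 10 2 3
f 11 48 27
f 48 22 51
f 27 51 16
f 48 51 27
f 11 27 23
f 27 16 28
f 23 28 12
f 27 28 23
f 11 23 32
f 23 12 33
f 32 33 18
f 23 33 32
f 11 32 44
f 32 18 47
f 44 47 21
f 32 47 44
f 11 44 48
f 44 21 52
f 48 52 22
f 44 52 48
f 12 28 39
f 28 16 42
f 39 42 20
f 28 42 39
f 16 51 29
f 51 22 50
f 29 50 15
f 51 50 29
f 22 52 49
f 52 21 45
f 49 45 13
f 52 45 49
f 21 47 46
f 47 18 34
f 46 34 17
f 47 34 46
f 18 33 38
f 33 12 35
f 38 35 19
f 33 35 38
f 14 40 26
f 40 20 41
f 26 41 15
f 40 41 26
f 14 26 24
f 26 15 25
f 24 25 13
f 26 25 24
f 14 24 31
f 24 13 30
f 31 30 17
f 24 30 31
f 14 31 36
f 31 17 37
f 36 37 19
f 31 37 36
f 14 36 40
f 36 19 43
f 40 43 20
f 36 43 40
f 15 41 29
f 41 20 42
f 29 42 16
f 41 42 29
f 13 25 49
f 25 15 50
f 49 50 22
f 25 50 49
f 17 30 46
f 30 13 45
f 46 45 21
f 30 45 46
f 19 37 38
f 37 17 34
f 38 34 18
f 37 34 38
f 20 43 39
f 43 19 35
f 39 35 12
f 43 35 39



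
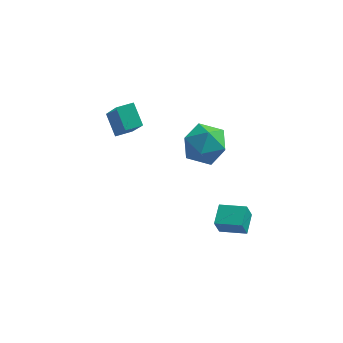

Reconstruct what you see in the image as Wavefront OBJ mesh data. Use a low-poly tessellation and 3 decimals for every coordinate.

v 0.95 -3.582 -3.406
v 0.743 -3.781 -2.606
v 1.084 -2.629 -3.135
v 0.877 -2.827 -2.335
v 2.103 -3.813 -3.165
v 1.896 -4.011 -2.365
v 2.237 -2.859 -2.894
v 2.03 -3.058 -2.094
v -0.96 2.371 -3.498
v 0.055 2.873 -3.579
v -0.155 0.847 -2.861
v 0.86 1.349 -2.942
v 0.113 1.703 -2.164
v -0.385 2.645 -2.558
v 0.285 1.075 -3.882
v -0.213 2.017 -4.276
v 0.825 2.072 -3.817
v 0.718 2.46 -2.755
v -0.818 1.26 -3.685
v -0.925 1.648 -2.623
v -3.965 1.835 -2.986
v -3.385 0.796 -1.378
v -4.448 2.679 -2.266
v -3.868 1.641 -0.658
v -3.252 2.239 -2.982
v -2.672 1.201 -1.374
v -3.735 3.084 -2.262
v -3.155 2.045 -0.654
f 2 4 1
f 5 2 1
f 1 4 3
f 3 5 1
f 2 8 4
f 6 2 5
f 6 8 2
f 4 8 3
f 7 5 3
f 3 8 7
f 7 6 5
f 8 6 7
f 9 20 14
f 9 14 10
f 9 10 16
f 9 16 19
f 9 19 20
f 10 14 18
f 14 20 13
f 20 19 11
f 19 16 15
f 16 10 17
f 12 18 13
f 12 13 11
f 12 11 15
f 12 15 17
f 12 17 18
f 13 18 14
f 11 13 20
f 15 11 19
f 17 15 16
f 18 17 10
f 22 24 21
f 25 22 21
f 21 24 23
f 23 25 21
f 22 28 24
f 26 22 25
f 26 28 22
f 24 28 23
f 27 25 23
f 23 28 27
f 27 26 25
f 28 26 27



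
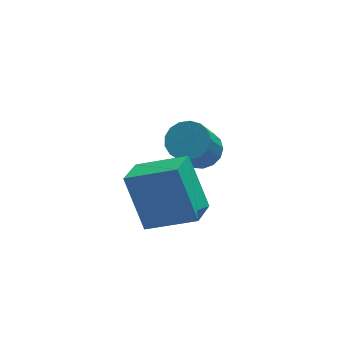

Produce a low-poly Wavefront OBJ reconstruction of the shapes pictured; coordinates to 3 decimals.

v 4.068 -0.249 -3.484
v 4.575 0.155 -3.015
v 3.978 -0.827 -1.526
v 3.472 -1.231 -1.996
v 4.254 0.364 -3.005
v 3.658 -0.618 -1.517
v 3.891 0.433 -3.105
v 3.295 -0.549 -1.617
v 3.569 0.345 -3.292
v 2.972 -0.636 -1.804
v 3.361 0.122 -3.523
v 2.764 -0.86 -2.035
v 3.315 -0.187 -3.745
v 2.718 -1.168 -2.257
v 3.441 -0.51 -3.907
v 2.845 -1.491 -2.419
v 3.712 -0.773 -3.973
v 3.115 -1.754 -2.484
v 4.064 -0.916 -3.926
v 3.467 -1.898 -2.438
v 4.417 -0.907 -3.778
v 3.82 -1.888 -2.29
v 4.69 -0.747 -3.563
v 4.093 -1.728 -2.075
v 4.821 -0.472 -3.33
v 4.224 -1.454 -1.841
v 4.779 -0.147 -3.132
v 4.183 -1.129 -1.644
v 1.577 -2.527 -1.837
v 1.05 -3.644 -1.431
v 3.246 -3.044 -1.089
v 2.718 -4.161 -0.684
v 2.122 -3.459 -3.696
v 1.594 -4.576 -3.291
v 3.79 -3.976 -2.949
v 3.263 -5.093 -2.543
f 2 1 5
f 2 5 3
f 3 5 6
f 3 6 4
f 5 1 7
f 5 7 6
f 6 7 8
f 6 8 4
f 7 1 9
f 7 9 8
f 8 9 10
f 8 10 4
f 9 1 11
f 9 11 10
f 10 11 12
f 10 12 4
f 11 1 13
f 11 13 12
f 12 13 14
f 12 14 4
f 13 1 15
f 13 15 14
f 14 15 16
f 14 16 4
f 15 1 17
f 15 17 16
f 16 17 18
f 16 18 4
f 17 1 19
f 17 19 18
f 18 19 20
f 18 20 4
f 19 1 21
f 19 21 20
f 20 21 22
f 20 22 4
f 21 1 23
f 21 23 22
f 22 23 24
f 22 24 4
f 23 1 25
f 23 25 24
f 24 25 26
f 24 26 4
f 25 1 27
f 25 27 26
f 26 27 28
f 26 28 4
f 27 1 2
f 27 2 28
f 28 2 3
f 28 3 4
f 30 32 29
f 33 30 29
f 29 32 31
f 31 33 29
f 30 36 32
f 34 30 33
f 34 36 30
f 32 36 31
f 35 33 31
f 31 36 35
f 35 34 33
f 36 34 35



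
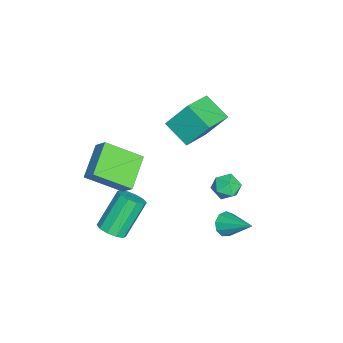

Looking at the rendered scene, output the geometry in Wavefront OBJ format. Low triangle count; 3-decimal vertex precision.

v 1.96 -2.136 -2.011
v 2.606 -1.789 -1.778
v 1.547 -0.957 -0.077
v 0.9 -1.304 -0.309
v 2.375 -1.49 -2.068
v 1.316 -0.658 -0.366
v 1.985 -1.438 -2.336
v 0.926 -0.606 -0.634
v 1.586 -1.653 -2.48
v 0.526 -0.821 -0.778
v 1.329 -2.052 -2.444
v 0.27 -1.22 -0.743
v 1.313 -2.483 -2.243
v 0.254 -1.651 -0.542
v 1.544 -2.782 -1.954
v 0.485 -1.95 -0.252
v 1.934 -2.834 -1.686
v 0.875 -2.002 0.016
v 2.334 -2.619 -1.542
v 1.274 -1.787 0.16
v 2.59 -2.22 -1.577
v 1.531 -1.388 0.124
v -0.37 -1.388 1.387
v -0.066 -3.152 2.541
v 0.075 -0.852 2.09
v 0.379 -2.616 3.245
v 1.341 -1.664 0.515
v 1.645 -3.428 1.67
v 1.786 -1.128 1.219
v 2.09 -2.892 2.373
v -3.307 1.651 0.991
v -4.092 0.507 1.809
v -3.35 2.728 2.457
v -4.134 1.585 3.275
v -1.666 0.935 1.565
v -2.45 -0.208 2.383
v -1.708 2.013 3.031
v -2.493 0.869 3.849
v -0.042 3.542 -0.409
v 0.568 3.432 0.095
v -0.728 2.648 0.225
v -0.118 2.538 0.729
v -0.531 3.222 0.744
v -0.107 3.775 0.352
v -0.053 2.305 -0.032
v 0.371 2.858 -0.424
v 0.561 2.668 0.329
v 0.265 3.235 0.808
v -0.425 2.845 -0.488
v -0.721 3.412 -0.009
v 1.462 3.234 -1.223
v 2.045 2.846 -1.211
v 2.318 4.546 -0.317
v 2.038 3.12 -1.604
v 1.762 3.448 -1.818
v 1.346 3.675 -1.753
v 0.983 3.696 -1.44
v 0.845 3.5 -1.026
v 0.996 3.18 -0.703
v 1.364 2.884 -0.624
v 1.779 2.753 -0.824
f 2 1 5
f 2 5 3
f 3 5 6
f 3 6 4
f 5 1 7
f 5 7 6
f 6 7 8
f 6 8 4
f 7 1 9
f 7 9 8
f 8 9 10
f 8 10 4
f 9 1 11
f 9 11 10
f 10 11 12
f 10 12 4
f 11 1 13
f 11 13 12
f 12 13 14
f 12 14 4
f 13 1 15
f 13 15 14
f 14 15 16
f 14 16 4
f 15 1 17
f 15 17 16
f 16 17 18
f 16 18 4
f 17 1 19
f 17 19 18
f 18 19 20
f 18 20 4
f 19 1 21
f 19 21 20
f 20 21 22
f 20 22 4
f 21 1 2
f 21 2 22
f 22 2 3
f 22 3 4
f 24 26 23
f 27 24 23
f 23 26 25
f 25 27 23
f 24 30 26
f 28 24 27
f 28 30 24
f 26 30 25
f 29 27 25
f 25 30 29
f 29 28 27
f 30 28 29
f 32 34 31
f 35 32 31
f 31 34 33
f 33 35 31
f 32 38 34
f 36 32 35
f 36 38 32
f 34 38 33
f 37 35 33
f 33 38 37
f 37 36 35
f 38 36 37
f 39 50 44
f 39 44 40
f 39 40 46
f 39 46 49
f 39 49 50
f 40 44 48
f 44 50 43
f 50 49 41
f 49 46 45
f 46 40 47
f 42 48 43
f 42 43 41
f 42 41 45
f 42 45 47
f 42 47 48
f 43 48 44
f 41 43 50
f 45 41 49
f 47 45 46
f 48 47 40
f 52 51 54
f 52 54 53
f 54 51 55
f 54 55 53
f 55 51 56
f 55 56 53
f 56 51 57
f 56 57 53
f 57 51 58
f 57 58 53
f 58 51 59
f 58 59 53
f 59 51 60
f 59 60 53
f 60 51 61
f 60 61 53
f 61 51 52
f 61 52 53



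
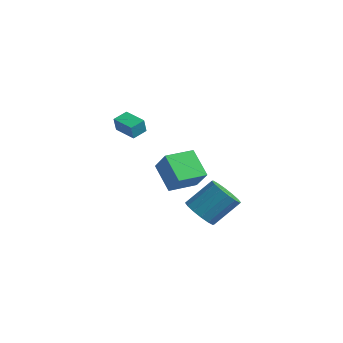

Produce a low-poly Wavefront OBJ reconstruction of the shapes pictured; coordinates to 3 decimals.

v -2.243 -3.683 2.926
v -2.194 -3.905 3.766
v -2.146 -2.855 3.139
v -2.097 -3.077 3.979
v -0.983 -3.803 2.821
v -0.934 -4.025 3.661
v -0.886 -2.975 3.034
v -0.837 -3.197 3.874
v 0.37 -0.4 -3.643
v 1.29 -0.837 -3.693
v 1.97 0.442 -2.387
v 1.05 0.88 -2.337
v 1.297 -0.462 -4.064
v 1.977 0.817 -2.758
v 1.056 -0.07 -4.322
v 1.735 1.209 -3.017
v 0.631 0.234 -4.399
v 1.31 1.513 -3.093
v 0.136 0.368 -4.273
v 0.815 1.647 -2.967
v -0.296 0.296 -3.978
v 0.383 1.575 -2.672
v -0.55 0.038 -3.593
v 0.13 1.317 -2.287
v -0.557 -0.337 -3.222
v 0.123 0.942 -1.916
v -0.315 -0.729 -2.963
v 0.364 0.55 -1.658
v 0.11 -1.033 -2.887
v 0.789 0.246 -1.581
v 0.605 -1.167 -3.013
v 1.284 0.112 -1.707
v 1.037 -1.095 -3.308
v 1.716 0.184 -2.002
v -1.691 -0.424 -2.775
v -3.054 0.077 -1.678
v -1.173 1.182 -2.864
v -2.536 1.683 -1.767
v -0.804 -0.643 -1.573
v -2.167 -0.142 -0.476
v -0.286 0.963 -1.662
v -1.649 1.464 -0.565
f 2 4 1
f 5 2 1
f 1 4 3
f 3 5 1
f 2 8 4
f 6 2 5
f 6 8 2
f 4 8 3
f 7 5 3
f 3 8 7
f 7 6 5
f 8 6 7
f 10 9 13
f 10 13 11
f 11 13 14
f 11 14 12
f 13 9 15
f 13 15 14
f 14 15 16
f 14 16 12
f 15 9 17
f 15 17 16
f 16 17 18
f 16 18 12
f 17 9 19
f 17 19 18
f 18 19 20
f 18 20 12
f 19 9 21
f 19 21 20
f 20 21 22
f 20 22 12
f 21 9 23
f 21 23 22
f 22 23 24
f 22 24 12
f 23 9 25
f 23 25 24
f 24 25 26
f 24 26 12
f 25 9 27
f 25 27 26
f 26 27 28
f 26 28 12
f 27 9 29
f 27 29 28
f 28 29 30
f 28 30 12
f 29 9 31
f 29 31 30
f 30 31 32
f 30 32 12
f 31 9 33
f 31 33 32
f 32 33 34
f 32 34 12
f 33 9 10
f 33 10 34
f 34 10 11
f 34 11 12
f 36 38 35
f 39 36 35
f 35 38 37
f 37 39 35
f 36 42 38
f 40 36 39
f 40 42 36
f 38 42 37
f 41 39 37
f 37 42 41
f 41 40 39
f 42 40 41



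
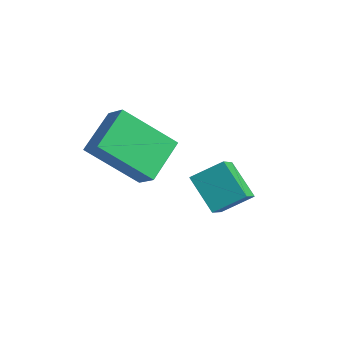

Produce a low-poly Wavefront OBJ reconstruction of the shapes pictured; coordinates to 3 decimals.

v 2.912 4.079 -1.992
v 3.449 2.996 -0.943
v 3.496 4.86 -1.483
v 4.032 3.778 -0.434
v 3.948 3.822 -2.786
v 4.484 2.74 -1.737
v 4.531 4.604 -2.277
v 5.068 3.521 -1.228
v 1.536 0.77 0.675
v 2.189 0.623 1.262
v 1.292 2.088 1.279
v 1.944 1.94 1.865
v 2.836 1.58 -0.565
v 3.488 1.432 0.021
v 2.591 2.897 0.038
v 3.244 2.75 0.625
f 2 4 1
f 5 2 1
f 1 4 3
f 3 5 1
f 2 8 4
f 6 2 5
f 6 8 2
f 4 8 3
f 7 5 3
f 3 8 7
f 7 6 5
f 8 6 7
f 10 12 9
f 13 10 9
f 9 12 11
f 11 13 9
f 10 16 12
f 14 10 13
f 14 16 10
f 12 16 11
f 15 13 11
f 11 16 15
f 15 14 13
f 16 14 15



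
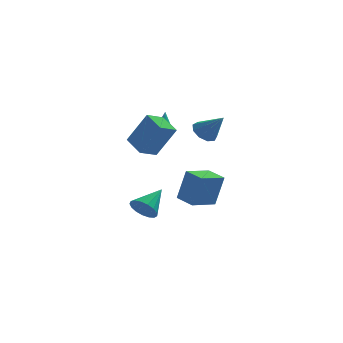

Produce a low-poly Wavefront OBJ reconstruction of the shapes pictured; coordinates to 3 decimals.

v -1.284 -0.406 -3.548
v -0.677 -0.394 -4.24
v -0.176 0.866 -2.552
v -0.958 -0.07 -4.34
v -1.314 0.177 -4.26
v -1.663 0.29 -4.016
v -1.925 0.243 -3.665
v -2.04 0.048 -3.288
v -1.982 -0.251 -2.97
v -1.765 -0.586 -2.785
v -1.437 -0.88 -2.774
v -1.074 -1.065 -2.942
v -0.759 -1.099 -3.248
v -0.565 -0.975 -3.623
v -0.535 -0.72 -3.981
v 2.216 0.431 2.056
v 2.781 1.076 1.995
v 3.204 -0.311 3.364
v 2.363 1.211 2.386
v 1.876 0.98 2.623
v 1.548 0.493 2.595
v 1.533 -0.024 2.314
v 1.837 -0.328 1.912
v 2.318 -0.277 1.578
v 2.751 0.105 1.467
v 2.934 0.64 1.631
v 1.205 -3.621 -1.989
v 1.711 -3.557 -0.014
v 0.446 -2.566 -1.828
v 0.952 -2.502 0.147
v 2.548 -2.598 -2.367
v 3.054 -2.534 -0.392
v 1.789 -1.543 -2.206
v 2.295 -1.479 -0.231
v -0.758 -4.119 2.031
v -1.676 -4.781 2.46
v -1.391 -2.901 2.557
v -2.309 -3.562 2.986
v 0.309 -4.378 3.914
v -0.609 -5.039 4.343
v -0.324 -3.159 4.44
v -1.242 -3.821 4.869
v -0.113 0.121 2.197
v 0.388 0.347 2.01
v 0.033 0.859 3.483
v 0.197 0.531 1.927
v -0.065 0.621 1.905
v -0.338 0.596 1.95
v -0.559 0.463 2.052
v -0.678 0.251 2.187
v -0.668 0.01 2.324
v -0.53 -0.206 2.432
v -0.297 -0.346 2.486
v -0.022 -0.38 2.474
v 0.232 -0.299 2.398
v 0.408 -0.121 2.276
v 0.464 0.112 2.136
f 2 1 4
f 2 4 3
f 4 1 5
f 4 5 3
f 5 1 6
f 5 6 3
f 6 1 7
f 6 7 3
f 7 1 8
f 7 8 3
f 8 1 9
f 8 9 3
f 9 1 10
f 9 10 3
f 10 1 11
f 10 11 3
f 11 1 12
f 11 12 3
f 12 1 13
f 12 13 3
f 13 1 14
f 13 14 3
f 14 1 15
f 14 15 3
f 15 1 2
f 15 2 3
f 17 16 19
f 17 19 18
f 19 16 20
f 19 20 18
f 20 16 21
f 20 21 18
f 21 16 22
f 21 22 18
f 22 16 23
f 22 23 18
f 23 16 24
f 23 24 18
f 24 16 25
f 24 25 18
f 25 16 26
f 25 26 18
f 26 16 17
f 26 17 18
f 28 30 27
f 31 28 27
f 27 30 29
f 29 31 27
f 28 34 30
f 32 28 31
f 32 34 28
f 30 34 29
f 33 31 29
f 29 34 33
f 33 32 31
f 34 32 33
f 36 38 35
f 39 36 35
f 35 38 37
f 37 39 35
f 36 42 38
f 40 36 39
f 40 42 36
f 38 42 37
f 41 39 37
f 37 42 41
f 41 40 39
f 42 40 41
f 44 43 46
f 44 46 45
f 46 43 47
f 46 47 45
f 47 43 48
f 47 48 45
f 48 43 49
f 48 49 45
f 49 43 50
f 49 50 45
f 50 43 51
f 50 51 45
f 51 43 52
f 51 52 45
f 52 43 53
f 52 53 45
f 53 43 54
f 53 54 45
f 54 43 55
f 54 55 45
f 55 43 56
f 55 56 45
f 56 43 57
f 56 57 45
f 57 43 44
f 57 44 45



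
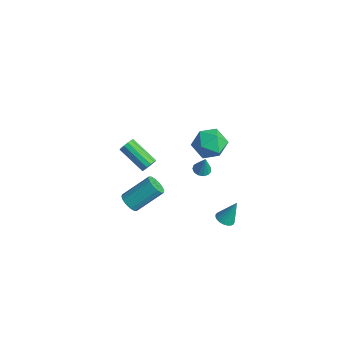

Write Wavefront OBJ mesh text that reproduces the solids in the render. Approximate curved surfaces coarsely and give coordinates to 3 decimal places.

v 2.78 1.678 -4.583
v 3.333 1.905 -4.783
v 3.04 2.342 -3.117
v 3.169 2.1 -4.843
v 2.938 2.223 -4.858
v 2.679 2.251 -4.825
v 2.438 2.18 -4.75
v 2.257 2.023 -4.646
v 2.165 1.806 -4.532
v 2.18 1.566 -4.426
v 2.299 1.346 -4.347
v 2.501 1.184 -4.31
v 2.751 1.107 -4.319
v 3.006 1.128 -4.374
v 3.222 1.245 -4.465
v 3.362 1.437 -4.577
v 3.401 1.67 -4.689
v 0.132 3.101 -1.317
v 0.684 2.664 -0.36
v -1.564 2.876 -0.44
v -1.012 2.439 0.517
v -0.893 3.587 0.235
v 0.155 3.726 -0.306
v -1.035 1.814 -0.494
v 0.013 1.953 -1.035
v -0.037 1.868 0.149
v 0.051 2.964 0.599
v -0.931 2.576 -1.399
v -0.843 3.672 -0.949
v -1.593 -2.259 -4.48
v -1.269 -1.911 -5.021
v -0.764 -0.294 -3.682
v -1.087 -0.641 -3.14
v -1.623 -1.794 -5.029
v -1.118 -0.177 -3.69
v -1.968 -1.802 -4.89
v -1.463 -0.184 -3.55
v -2.213 -1.931 -4.641
v -1.708 -0.314 -3.301
v -2.292 -2.149 -4.348
v -1.787 -0.532 -3.009
v -2.183 -2.396 -4.091
v -1.678 -0.779 -2.752
v -1.916 -2.606 -3.938
v -1.411 -0.989 -2.599
v -1.562 -2.723 -3.93
v -1.057 -1.106 -2.591
v -1.217 -2.716 -4.07
v -0.712 -1.098 -2.73
v -0.972 -2.586 -4.319
v -0.467 -0.969 -2.979
v -0.893 -2.368 -4.611
v -0.388 -0.751 -3.272
v -1.002 -2.121 -4.868
v -0.497 -0.504 -3.529
v 2.445 -3.41 3.435
v 2.64 -3.213 3.875
v 1.031 -3.693 4.805
v 0.835 -3.89 4.365
v 2.498 -2.994 3.742
v 0.889 -3.474 4.672
v 2.339 -2.907 3.512
v 0.73 -3.387 4.442
v 2.214 -2.979 3.257
v 0.604 -3.459 4.188
v 2.162 -3.189 3.059
v 0.552 -3.669 3.989
v 2.199 -3.468 2.98
v 0.59 -3.948 3.91
v 2.315 -3.729 3.046
v 0.706 -4.21 3.976
v 2.472 -3.889 3.235
v 0.862 -4.369 4.165
v 2.62 -3.897 3.487
v 1.011 -4.377 4.418
v 2.713 -3.75 3.723
v 1.103 -4.23 4.654
v 2.72 -3.495 3.868
v 1.111 -3.975 4.798
v 0.534 1.542 -1.446
v 1.038 1.306 -1.565
v 0.846 1.578 -0.194
v 1.081 1.623 -1.584
v 0.949 1.915 -1.56
v 0.686 2.089 -1.499
v 0.375 2.089 -1.421
v 0.113 1.916 -1.351
v -0.014 1.624 -1.311
v 0.032 1.306 -1.314
v 0.238 1.063 -1.358
v 0.537 0.973 -1.43
v 0.836 1.063 -1.507
f 2 1 4
f 2 4 3
f 4 1 5
f 4 5 3
f 5 1 6
f 5 6 3
f 6 1 7
f 6 7 3
f 7 1 8
f 7 8 3
f 8 1 9
f 8 9 3
f 9 1 10
f 9 10 3
f 10 1 11
f 10 11 3
f 11 1 12
f 11 12 3
f 12 1 13
f 12 13 3
f 13 1 14
f 13 14 3
f 14 1 15
f 14 15 3
f 15 1 16
f 15 16 3
f 16 1 17
f 16 17 3
f 17 1 2
f 17 2 3
f 18 29 23
f 18 23 19
f 18 19 25
f 18 25 28
f 18 28 29
f 19 23 27
f 23 29 22
f 29 28 20
f 28 25 24
f 25 19 26
f 21 27 22
f 21 22 20
f 21 20 24
f 21 24 26
f 21 26 27
f 22 27 23
f 20 22 29
f 24 20 28
f 26 24 25
f 27 26 19
f 31 30 34
f 31 34 32
f 32 34 35
f 32 35 33
f 34 30 36
f 34 36 35
f 35 36 37
f 35 37 33
f 36 30 38
f 36 38 37
f 37 38 39
f 37 39 33
f 38 30 40
f 38 40 39
f 39 40 41
f 39 41 33
f 40 30 42
f 40 42 41
f 41 42 43
f 41 43 33
f 42 30 44
f 42 44 43
f 43 44 45
f 43 45 33
f 44 30 46
f 44 46 45
f 45 46 47
f 45 47 33
f 46 30 48
f 46 48 47
f 47 48 49
f 47 49 33
f 48 30 50
f 48 50 49
f 49 50 51
f 49 51 33
f 50 30 52
f 50 52 51
f 51 52 53
f 51 53 33
f 52 30 54
f 52 54 53
f 53 54 55
f 53 55 33
f 54 30 31
f 54 31 55
f 55 31 32
f 55 32 33
f 57 56 60
f 57 60 58
f 58 60 61
f 58 61 59
f 60 56 62
f 60 62 61
f 61 62 63
f 61 63 59
f 62 56 64
f 62 64 63
f 63 64 65
f 63 65 59
f 64 56 66
f 64 66 65
f 65 66 67
f 65 67 59
f 66 56 68
f 66 68 67
f 67 68 69
f 67 69 59
f 68 56 70
f 68 70 69
f 69 70 71
f 69 71 59
f 70 56 72
f 70 72 71
f 71 72 73
f 71 73 59
f 72 56 74
f 72 74 73
f 73 74 75
f 73 75 59
f 74 56 76
f 74 76 75
f 75 76 77
f 75 77 59
f 76 56 78
f 76 78 77
f 77 78 79
f 77 79 59
f 78 56 57
f 78 57 79
f 79 57 58
f 79 58 59
f 81 80 83
f 81 83 82
f 83 80 84
f 83 84 82
f 84 80 85
f 84 85 82
f 85 80 86
f 85 86 82
f 86 80 87
f 86 87 82
f 87 80 88
f 87 88 82
f 88 80 89
f 88 89 82
f 89 80 90
f 89 90 82
f 90 80 91
f 90 91 82
f 91 80 92
f 91 92 82
f 92 80 81
f 92 81 82



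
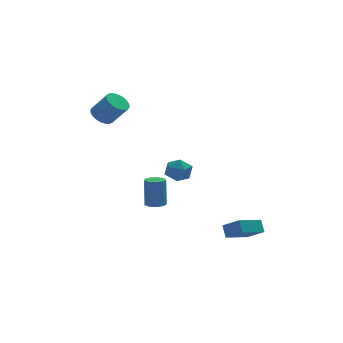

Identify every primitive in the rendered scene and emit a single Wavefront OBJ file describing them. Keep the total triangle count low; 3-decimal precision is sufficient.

v -3.412 3.991 3.302
v -2.714 4.243 2.954
v -1.85 3.64 4.249
v -2.548 3.389 4.598
v -2.794 4.5 3.126
v -1.929 3.898 4.422
v -2.967 4.68 3.326
v -2.103 4.077 4.622
v -3.209 4.755 3.522
v -2.345 4.152 4.818
v -3.482 4.713 3.684
v -2.617 4.111 4.98
v -3.743 4.562 3.789
v -2.879 3.959 5.084
v -3.955 4.324 3.819
v -3.091 3.721 5.115
v -4.084 4.035 3.77
v -3.22 3.432 5.066
v -4.11 3.74 3.651
v -3.246 3.137 4.946
v -4.031 3.482 3.478
v -3.166 2.88 4.774
v -3.857 3.303 3.278
v -2.993 2.7 4.574
v -3.615 3.228 3.082
v -2.751 2.625 4.378
v -3.343 3.269 2.92
v -2.478 2.667 4.216
v -3.081 3.421 2.816
v -2.217 2.818 4.111
v -2.869 3.659 2.785
v -2.005 3.056 4.081
v -2.74 3.948 2.834
v -1.876 3.345 4.13
v -0.077 1.967 -0.995
v 0.568 2.627 -1.065
v 0.912 1.073 -0.315
v 1.557 1.733 -0.385
v 0.837 1.848 0.185
v 0.225 2.401 -0.236
v 1.255 1.299 -1.144
v 0.643 1.852 -1.565
v 1.391 2.215 -1.157
v 1.132 2.553 -0.335
v 0.348 1.147 -1.045
v 0.089 1.485 -0.223
v -0.884 0.686 -2.79
v -0.516 0.155 -2.72
v -0.488 0.422 -0.839
v -0.856 0.954 -0.91
v -0.257 0.513 -2.775
v -0.23 0.78 -0.894
v -0.292 0.952 -2.837
v -0.265 1.219 -0.956
v -0.604 1.267 -2.877
v -0.576 1.534 -0.996
v -1.046 1.31 -2.877
v -1.019 1.577 -0.996
v -1.413 1.061 -2.836
v -1.385 1.328 -0.955
v -1.532 0.637 -2.774
v -1.504 0.905 -0.893
v -1.347 0.236 -2.72
v -1.32 0.504 -0.839
v -0.946 0.046 -2.699
v -0.919 0.313 -0.818
v 3.215 -3.869 -3.273
v 3.153 -3.304 -2.576
v 2.45 -2.993 -4.052
v 2.388 -2.427 -3.355
v 4.692 -3.053 -3.805
v 4.63 -2.487 -3.108
v 3.927 -2.176 -4.584
v 3.865 -1.611 -3.887
f 2 1 5
f 2 5 3
f 3 5 6
f 3 6 4
f 5 1 7
f 5 7 6
f 6 7 8
f 6 8 4
f 7 1 9
f 7 9 8
f 8 9 10
f 8 10 4
f 9 1 11
f 9 11 10
f 10 11 12
f 10 12 4
f 11 1 13
f 11 13 12
f 12 13 14
f 12 14 4
f 13 1 15
f 13 15 14
f 14 15 16
f 14 16 4
f 15 1 17
f 15 17 16
f 16 17 18
f 16 18 4
f 17 1 19
f 17 19 18
f 18 19 20
f 18 20 4
f 19 1 21
f 19 21 20
f 20 21 22
f 20 22 4
f 21 1 23
f 21 23 22
f 22 23 24
f 22 24 4
f 23 1 25
f 23 25 24
f 24 25 26
f 24 26 4
f 25 1 27
f 25 27 26
f 26 27 28
f 26 28 4
f 27 1 29
f 27 29 28
f 28 29 30
f 28 30 4
f 29 1 31
f 29 31 30
f 30 31 32
f 30 32 4
f 31 1 33
f 31 33 32
f 32 33 34
f 32 34 4
f 33 1 2
f 33 2 34
f 34 2 3
f 34 3 4
f 35 46 40
f 35 40 36
f 35 36 42
f 35 42 45
f 35 45 46
f 36 40 44
f 40 46 39
f 46 45 37
f 45 42 41
f 42 36 43
f 38 44 39
f 38 39 37
f 38 37 41
f 38 41 43
f 38 43 44
f 39 44 40
f 37 39 46
f 41 37 45
f 43 41 42
f 44 43 36
f 48 47 51
f 48 51 49
f 49 51 52
f 49 52 50
f 51 47 53
f 51 53 52
f 52 53 54
f 52 54 50
f 53 47 55
f 53 55 54
f 54 55 56
f 54 56 50
f 55 47 57
f 55 57 56
f 56 57 58
f 56 58 50
f 57 47 59
f 57 59 58
f 58 59 60
f 58 60 50
f 59 47 61
f 59 61 60
f 60 61 62
f 60 62 50
f 61 47 63
f 61 63 62
f 62 63 64
f 62 64 50
f 63 47 65
f 63 65 64
f 64 65 66
f 64 66 50
f 65 47 48
f 65 48 66
f 66 48 49
f 66 49 50
f 68 70 67
f 71 68 67
f 67 70 69
f 69 71 67
f 68 74 70
f 72 68 71
f 72 74 68
f 70 74 69
f 73 71 69
f 69 74 73
f 73 72 71
f 74 72 73



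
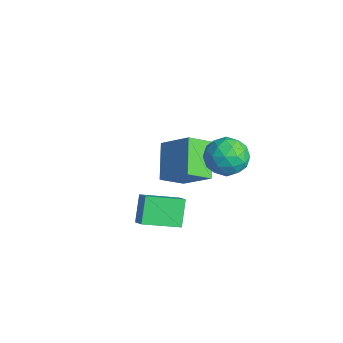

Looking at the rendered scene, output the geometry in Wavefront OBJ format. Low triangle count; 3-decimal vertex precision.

v 2.503 0.768 1.887
v 3.262 -0.049 2.034
v 1.558 -0.311 0.766
v 2.317 -1.128 0.913
v 1.641 -0.83 1.761
v 2.224 -0.163 2.454
v 2.596 -0.197 0.346
v 3.179 0.47 1.039
v 3.319 -0.645 1.082
v 2.729 -1.037 1.956
v 2.091 0.677 0.844
v 1.501 0.285 1.718
v 2.965 0.455 2.059
v 1.855 -0.815 0.741
v 1.457 -0.639 1.24
v 1.903 -1.12 1.326
v 2.355 0.387 2.306
v 2.802 -0.093 2.392
v 1.849 -0.552 2.232
v 2.018 -0.267 0.408
v 2.465 -0.747 0.494
v 2.917 0.76 1.474
v 3.363 0.279 1.56
v 2.971 0.192 0.568
v 3.445 -0.376 1.586
v 2.89 -1.011 0.927
v 3.054 -0.464 0.594
v 3.397 -0.071 1.001
v 3.098 -0.606 2.099
v 2.543 -1.241 1.441
v 2.145 -1.066 1.939
v 2.489 -0.673 2.346
v 3.132 -0.957 1.54
v 2.277 0.881 1.359
v 1.722 0.246 0.701
v 2.331 0.313 0.454
v 2.675 0.706 0.861
v 1.93 0.651 1.873
v 1.375 0.016 1.214
v 1.423 -0.289 1.799
v 1.766 0.104 2.206
v 1.688 0.597 1.26
v -4.379 -0.46 -2.961
v -2.966 0.389 -1.693
v -4.413 0.819 -3.781
v -3 1.669 -2.512
v -2.78 -1.229 -4.228
v -1.367 -0.379 -2.959
v -2.814 0.051 -5.047
v -1.401 0.9 -3.779
v 0.956 -3.864 -1.228
v 1.736 -3.882 -0.686
v 1.384 -2.066 -1.785
v 2.164 -2.084 -1.243
v 1.756 -4.416 -2.397
v 2.536 -4.434 -1.855
v 2.184 -2.618 -2.954
v 2.964 -2.636 -2.412
f 1 38 17
f 38 12 41
f 17 41 6
f 38 41 17
f 1 17 13
f 17 6 18
f 13 18 2
f 17 18 13
f 1 13 22
f 13 2 23
f 22 23 8
f 13 23 22
f 1 22 34
f 22 8 37
f 34 37 11
f 22 37 34
f 1 34 38
f 34 11 42
f 38 42 12
f 34 42 38
f 2 18 29
f 18 6 32
f 29 32 10
f 18 32 29
f 6 41 19
f 41 12 40
f 19 40 5
f 41 40 19
f 12 42 39
f 42 11 35
f 39 35 3
f 42 35 39
f 11 37 36
f 37 8 24
f 36 24 7
f 37 24 36
f 8 23 28
f 23 2 25
f 28 25 9
f 23 25 28
f 4 30 16
f 30 10 31
f 16 31 5
f 30 31 16
f 4 16 14
f 16 5 15
f 14 15 3
f 16 15 14
f 4 14 21
f 14 3 20
f 21 20 7
f 14 20 21
f 4 21 26
f 21 7 27
f 26 27 9
f 21 27 26
f 4 26 30
f 26 9 33
f 30 33 10
f 26 33 30
f 5 31 19
f 31 10 32
f 19 32 6
f 31 32 19
f 3 15 39
f 15 5 40
f 39 40 12
f 15 40 39
f 7 20 36
f 20 3 35
f 36 35 11
f 20 35 36
f 9 27 28
f 27 7 24
f 28 24 8
f 27 24 28
f 10 33 29
f 33 9 25
f 29 25 2
f 33 25 29
f 44 46 43
f 47 44 43
f 43 46 45
f 45 47 43
f 44 50 46
f 48 44 47
f 48 50 44
f 46 50 45
f 49 47 45
f 45 50 49
f 49 48 47
f 50 48 49
f 52 54 51
f 55 52 51
f 51 54 53
f 53 55 51
f 52 58 54
f 56 52 55
f 56 58 52
f 54 58 53
f 57 55 53
f 53 58 57
f 57 56 55
f 58 56 57



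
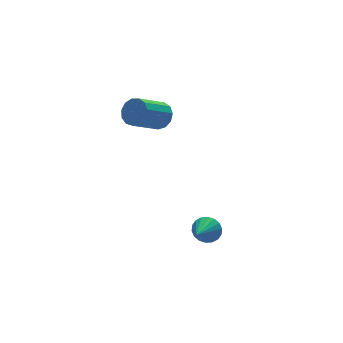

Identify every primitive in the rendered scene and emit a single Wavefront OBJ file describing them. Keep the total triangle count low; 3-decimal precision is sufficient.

v -0.96 -2.013 -1.547
v -0.572 -2.022 -0.941
v -2 -2.927 -0.893
v -0.765 -1.771 -0.898
v -0.998 -1.567 -0.983
v -1.223 -1.452 -1.18
v -1.396 -1.448 -1.449
v -1.483 -1.556 -1.738
v -1.466 -1.755 -1.989
v -1.349 -2.004 -2.153
v -1.156 -2.256 -2.196
v -0.923 -2.459 -2.111
v -0.698 -2.575 -1.914
v -0.525 -2.579 -1.644
v -0.438 -2.471 -1.355
v -0.455 -2.272 -1.104
v -0.222 3.959 2.36
v 0.147 4.173 3.036
v -1.369 3.816 3.977
v -1.738 3.601 3.3
v -0.043 4.547 2.871
v -1.56 4.19 3.812
v -0.29 4.734 2.544
v -1.807 4.377 3.484
v -0.516 4.675 2.158
v -2.032 4.317 3.099
v -0.648 4.388 1.836
v -2.164 4.031 2.777
v -0.644 3.965 1.681
v -2.161 3.608 2.621
v -0.507 3.54 1.741
v -2.024 3.183 2.681
v -0.279 3.248 1.997
v -1.796 2.89 2.938
v -0.033 3.181 2.369
v -1.549 2.824 3.309
v 0.153 3.362 2.738
v -1.363 3.004 3.678
v 0.221 3.731 2.987
v -1.296 3.374 3.927
f 2 1 4
f 2 4 3
f 4 1 5
f 4 5 3
f 5 1 6
f 5 6 3
f 6 1 7
f 6 7 3
f 7 1 8
f 7 8 3
f 8 1 9
f 8 9 3
f 9 1 10
f 9 10 3
f 10 1 11
f 10 11 3
f 11 1 12
f 11 12 3
f 12 1 13
f 12 13 3
f 13 1 14
f 13 14 3
f 14 1 15
f 14 15 3
f 15 1 16
f 15 16 3
f 16 1 2
f 16 2 3
f 18 17 21
f 18 21 19
f 19 21 22
f 19 22 20
f 21 17 23
f 21 23 22
f 22 23 24
f 22 24 20
f 23 17 25
f 23 25 24
f 24 25 26
f 24 26 20
f 25 17 27
f 25 27 26
f 26 27 28
f 26 28 20
f 27 17 29
f 27 29 28
f 28 29 30
f 28 30 20
f 29 17 31
f 29 31 30
f 30 31 32
f 30 32 20
f 31 17 33
f 31 33 32
f 32 33 34
f 32 34 20
f 33 17 35
f 33 35 34
f 34 35 36
f 34 36 20
f 35 17 37
f 35 37 36
f 36 37 38
f 36 38 20
f 37 17 39
f 37 39 38
f 38 39 40
f 38 40 20
f 39 17 18
f 39 18 40
f 40 18 19
f 40 19 20

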